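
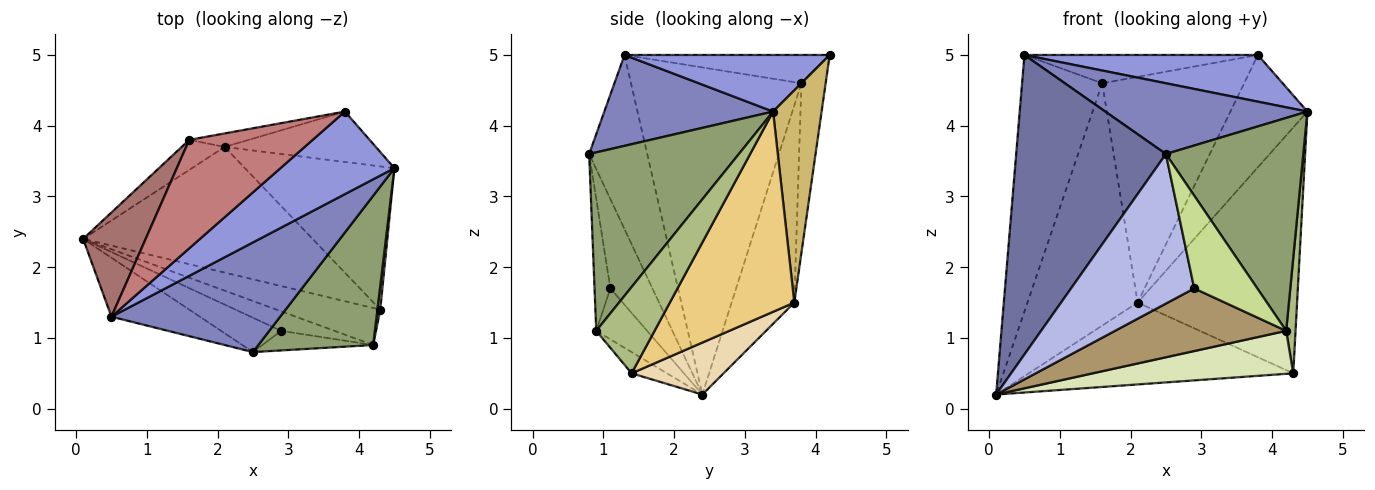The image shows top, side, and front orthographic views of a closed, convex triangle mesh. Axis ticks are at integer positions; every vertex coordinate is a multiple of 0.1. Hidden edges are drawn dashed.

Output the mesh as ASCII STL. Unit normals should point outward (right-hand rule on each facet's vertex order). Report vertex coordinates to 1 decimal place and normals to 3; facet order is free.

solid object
 facet normal -0.356 -0.917 -0.181
  outer loop
   vertex 0.5 1.3 5.0
   vertex 0.1 2.4 0.2
   vertex 2.5 0.8 3.6
  endloop
 endfacet
 facet normal 0.412 -0.494 0.766
  outer loop
   vertex 0.5 1.3 5.0
   vertex 2.5 0.8 3.6
   vertex 4.5 3.4 4.2
  endloop
 endfacet
 facet normal 0.397 -0.452 0.799
  outer loop
   vertex 0.5 1.3 5.0
   vertex 4.5 3.4 4.2
   vertex 3.8 4.2 5.0
  endloop
 endfacet
 facet normal -0.316 -0.925 -0.212
  outer loop
   vertex 2.9 1.1 1.7
   vertex 2.5 0.8 3.6
   vertex 0.1 2.4 0.2
  endloop
 endfacet
 facet normal 0.666 -0.611 0.428
  outer loop
   vertex 4.2 0.9 1.1
   vertex 4.5 3.4 4.2
   vertex 2.5 0.8 3.6
  endloop
 endfacet
 facet normal 0.987 -0.159 0.032
  outer loop
   vertex 4.2 0.9 1.1
   vertex 4.3 1.4 0.5
   vertex 4.5 3.4 4.2
  endloop
 endfacet
 facet normal -0.239 -0.950 -0.200
  outer loop
   vertex 4.2 0.9 1.1
   vertex 2.5 0.8 3.6
   vertex 2.9 1.1 1.7
  endloop
 endfacet
 facet normal -0.132 -0.750 -0.647
  outer loop
   vertex 4.2 0.9 1.1
   vertex 0.1 2.4 0.2
   vertex 4.3 1.4 0.5
  endloop
 endfacet
 facet normal -0.273 -0.918 -0.286
  outer loop
   vertex 4.2 0.9 1.1
   vertex 2.9 1.1 1.7
   vertex 0.1 2.4 0.2
  endloop
 endfacet
 facet normal 0.498 0.791 -0.355
  outer loop
   vertex 2.1 3.7 1.5
   vertex 3.8 4.2 5.0
   vertex 4.5 3.4 4.2
  endloop
 endfacet
 facet normal 0.559 0.716 -0.417
  outer loop
   vertex 2.1 3.7 1.5
   vertex 4.5 3.4 4.2
   vertex 4.3 1.4 0.5
  endloop
 endfacet
 facet normal 0.186 0.536 -0.823
  outer loop
   vertex 2.1 3.7 1.5
   vertex 4.3 1.4 0.5
   vertex 0.1 2.4 0.2
  endloop
 endfacet
 facet normal -0.892 0.420 0.170
  outer loop
   vertex 1.6 3.8 4.6
   vertex 0.1 2.4 0.2
   vertex 0.5 1.3 5.0
  endloop
 endfacet
 facet normal -0.217 0.246 0.945
  outer loop
   vertex 1.6 3.8 4.6
   vertex 0.5 1.3 5.0
   vertex 3.8 4.2 5.0
  endloop
 endfacet
 facet normal -0.492 0.864 -0.107
  outer loop
   vertex 1.6 3.8 4.6
   vertex 2.1 3.7 1.5
   vertex 0.1 2.4 0.2
  endloop
 endfacet
 facet normal -0.168 0.984 -0.059
  outer loop
   vertex 1.6 3.8 4.6
   vertex 3.8 4.2 5.0
   vertex 2.1 3.7 1.5
  endloop
 endfacet
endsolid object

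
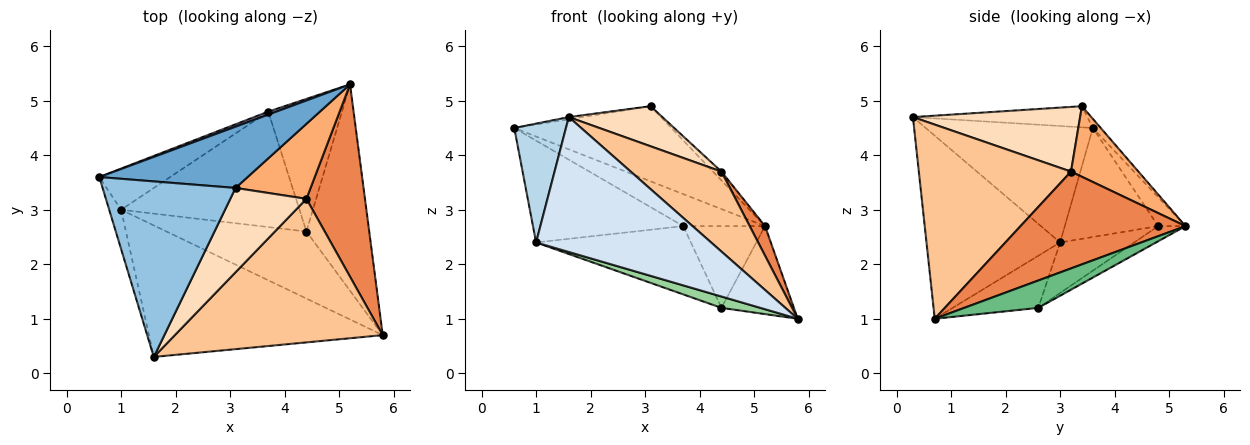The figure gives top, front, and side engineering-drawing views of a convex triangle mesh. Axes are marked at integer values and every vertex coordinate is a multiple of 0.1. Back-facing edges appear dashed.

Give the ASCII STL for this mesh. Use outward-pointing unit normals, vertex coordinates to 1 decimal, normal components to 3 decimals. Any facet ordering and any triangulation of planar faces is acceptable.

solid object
 facet normal -0.039 0.774 0.631
  outer loop
   vertex 3.1 3.4 4.9
   vertex 5.2 5.3 2.7
   vertex 0.6 3.6 4.5
  endloop
 endfacet
 facet normal -0.157 0.012 0.988
  outer loop
   vertex 1.6 0.3 4.7
   vertex 3.1 3.4 4.9
   vertex 0.6 3.6 4.5
  endloop
 endfacet
 facet normal -0.951 -0.294 -0.097
  outer loop
   vertex 1.0 3.0 2.4
   vertex 1.6 0.3 4.7
   vertex 0.6 3.6 4.5
  endloop
 endfacet
 facet normal -0.480 -0.628 -0.612
  outer loop
   vertex 1.0 3.0 2.4
   vertex 5.8 0.7 1.0
   vertex 1.6 0.3 4.7
  endloop
 endfacet
 facet normal 0.853 -0.079 0.516
  outer loop
   vertex 4.4 3.2 3.7
   vertex 5.8 0.7 1.0
   vertex 5.2 5.3 2.7
  endloop
 endfacet
 facet normal 0.683 0.085 0.726
  outer loop
   vertex 4.4 3.2 3.7
   vertex 5.2 5.3 2.7
   vertex 3.1 3.4 4.9
  endloop
 endfacet
 facet normal 0.632 -0.377 0.677
  outer loop
   vertex 4.4 3.2 3.7
   vertex 1.6 0.3 4.7
   vertex 5.8 0.7 1.0
  endloop
 endfacet
 facet normal 0.609 -0.341 0.716
  outer loop
   vertex 4.4 3.2 3.7
   vertex 3.1 3.4 4.9
   vertex 1.6 0.3 4.7
  endloop
 endfacet
 facet normal 0.372 0.364 -0.854
  outer loop
   vertex 4.4 2.6 1.2
   vertex 5.2 5.3 2.7
   vertex 5.8 0.7 1.0
  endloop
 endfacet
 facet normal -0.345 -0.157 -0.925
  outer loop
   vertex 4.4 2.6 1.2
   vertex 5.8 0.7 1.0
   vertex 1.0 3.0 2.4
  endloop
 endfacet
 facet normal -0.172 0.517 -0.839
  outer loop
   vertex 3.7 4.8 2.7
   vertex 5.2 5.3 2.7
   vertex 4.4 2.6 1.2
  endloop
 endfacet
 facet normal -0.237 0.495 -0.836
  outer loop
   vertex 3.7 4.8 2.7
   vertex 4.4 2.6 1.2
   vertex 1.0 3.0 2.4
  endloop
 endfacet
 facet normal -0.315 0.945 0.088
  outer loop
   vertex 3.7 4.8 2.7
   vertex 0.6 3.6 4.5
   vertex 5.2 5.3 2.7
  endloop
 endfacet
 facet normal -0.499 0.803 -0.325
  outer loop
   vertex 3.7 4.8 2.7
   vertex 1.0 3.0 2.4
   vertex 0.6 3.6 4.5
  endloop
 endfacet
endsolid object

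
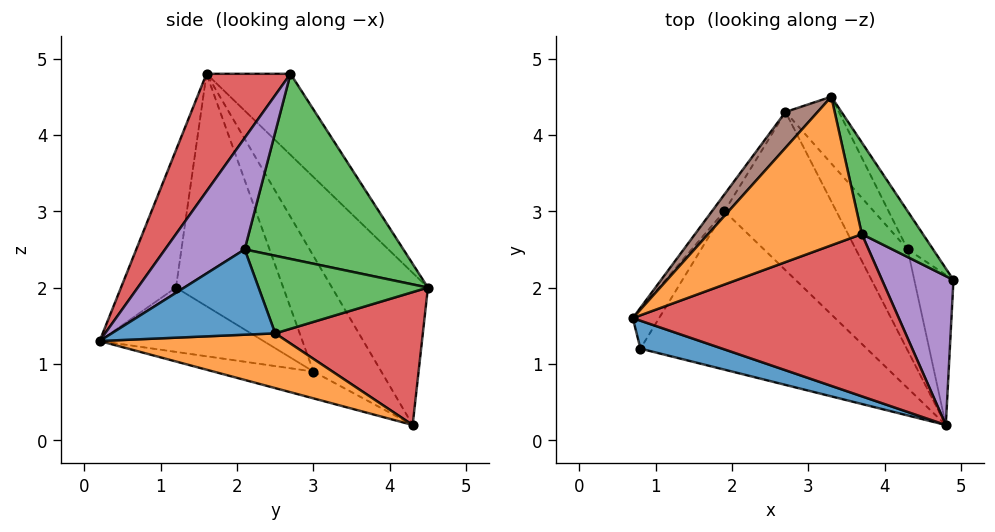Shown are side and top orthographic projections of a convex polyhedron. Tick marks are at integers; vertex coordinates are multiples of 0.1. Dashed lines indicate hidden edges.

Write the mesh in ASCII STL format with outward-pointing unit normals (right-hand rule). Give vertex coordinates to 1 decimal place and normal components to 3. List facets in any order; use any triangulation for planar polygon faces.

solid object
 facet normal -0.219 -0.967 0.130
  outer loop
   vertex 0.8 1.2 2.0
   vertex 4.8 0.2 1.3
   vertex 0.7 1.6 4.8
  endloop
 endfacet
 facet normal -0.288 0.786 0.547
  outer loop
   vertex 3.7 2.7 4.8
   vertex 3.3 4.5 2.0
   vertex 0.7 1.6 4.8
  endloop
 endfacet
 facet normal 0.779 0.573 0.257
  outer loop
   vertex 3.7 2.7 4.8
   vertex 4.9 2.1 2.5
   vertex 3.3 4.5 2.0
  endloop
 endfacet
 facet normal 0.272 -0.741 0.614
  outer loop
   vertex 3.7 2.7 4.8
   vertex 0.7 1.6 4.8
   vertex 4.8 0.2 1.3
  endloop
 endfacet
 facet normal 0.786 -0.359 0.504
  outer loop
   vertex 3.7 2.7 4.8
   vertex 4.8 0.2 1.3
   vertex 4.9 2.1 2.5
  endloop
 endfacet
 facet normal -0.666 0.733 0.141
  outer loop
   vertex 2.7 4.3 0.2
   vertex 0.7 1.6 4.8
   vertex 3.3 4.5 2.0
  endloop
 endfacet
 facet normal -0.252 -0.388 -0.887
  outer loop
   vertex 1.9 3.0 0.9
   vertex 4.8 0.2 1.3
   vertex 0.8 1.2 2.0
  endloop
 endfacet
 facet normal -0.218 -0.355 -0.909
  outer loop
   vertex 1.9 3.0 0.9
   vertex 2.7 4.3 0.2
   vertex 4.8 0.2 1.3
  endloop
 endfacet
 facet normal -0.875 0.474 -0.099
  outer loop
   vertex 1.9 3.0 0.9
   vertex 0.8 1.2 2.0
   vertex 0.7 1.6 4.8
  endloop
 endfacet
 facet normal -0.870 0.485 -0.094
  outer loop
   vertex 1.9 3.0 0.9
   vertex 0.7 1.6 4.8
   vertex 2.7 4.3 0.2
  endloop
 endfacet
 facet normal 0.888 0.211 -0.408
  outer loop
   vertex 4.3 2.5 1.4
   vertex 4.9 2.1 2.5
   vertex 4.8 0.2 1.3
  endloop
 endfacet
 facet normal 0.714 0.185 -0.675
  outer loop
   vertex 4.3 2.5 1.4
   vertex 4.8 0.2 1.3
   vertex 2.7 4.3 0.2
  endloop
 endfacet
 facet normal 0.826 0.494 -0.271
  outer loop
   vertex 4.3 2.5 1.4
   vertex 3.3 4.5 2.0
   vertex 4.9 2.1 2.5
  endloop
 endfacet
 facet normal 0.804 0.499 -0.323
  outer loop
   vertex 4.3 2.5 1.4
   vertex 2.7 4.3 0.2
   vertex 3.3 4.5 2.0
  endloop
 endfacet
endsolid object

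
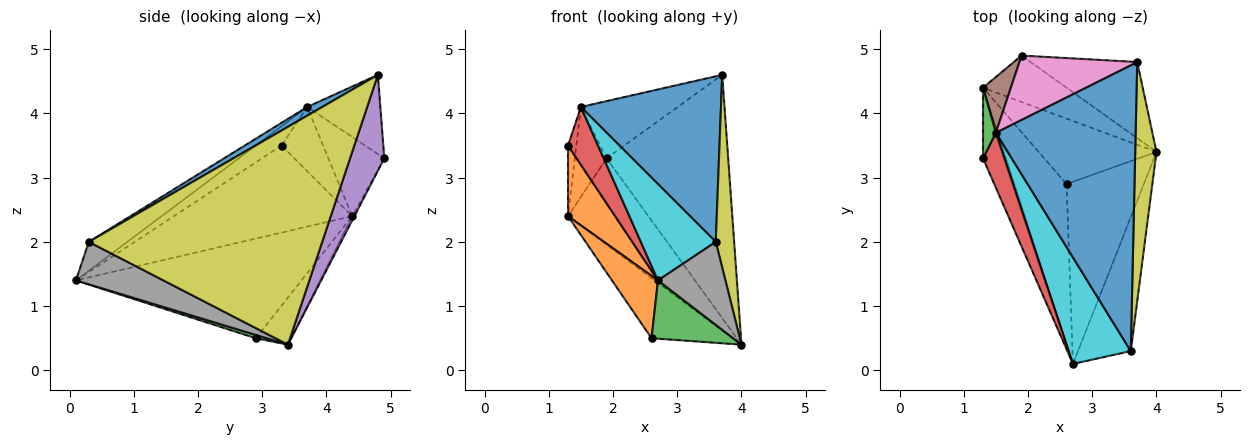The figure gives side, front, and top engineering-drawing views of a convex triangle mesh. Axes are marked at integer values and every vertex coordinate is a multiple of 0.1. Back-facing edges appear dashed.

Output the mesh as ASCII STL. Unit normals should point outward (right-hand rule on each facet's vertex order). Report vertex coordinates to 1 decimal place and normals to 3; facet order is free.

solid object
 facet normal -0.282 0.649 -0.706
  outer loop
   vertex 2.6 2.9 0.5
   vertex 1.3 4.4 2.4
   vertex 4.0 3.4 0.4
  endloop
 endfacet
 facet normal -0.872 -0.178 -0.456
  outer loop
   vertex 2.6 2.9 0.5
   vertex 2.7 0.1 1.4
   vertex 1.3 4.4 2.4
  endloop
 endfacet
 facet normal 0.041 -0.304 -0.952
  outer loop
   vertex 2.6 2.9 0.5
   vertex 4.0 3.4 0.4
   vertex 2.7 0.1 1.4
  endloop
 endfacet
 facet normal -0.024 0.881 -0.473
  outer loop
   vertex 1.9 4.9 3.3
   vertex 4.0 3.4 0.4
   vertex 1.3 4.4 2.4
  endloop
 endfacet
 facet normal 0.260 0.922 -0.289
  outer loop
   vertex 1.9 4.9 3.3
   vertex 3.7 4.8 4.6
   vertex 4.0 3.4 0.4
  endloop
 endfacet
 facet normal -0.832 0.472 0.292
  outer loop
   vertex 1.9 4.9 3.3
   vertex 1.3 4.4 2.4
   vertex 1.5 3.7 4.1
  endloop
 endfacet
 facet normal -0.449 0.594 0.667
  outer loop
   vertex 1.9 4.9 3.3
   vertex 1.5 3.7 4.1
   vertex 3.7 4.8 4.6
  endloop
 endfacet
 facet normal 0.564 -0.435 -0.702
  outer loop
   vertex 3.6 0.3 2.0
   vertex 2.7 0.1 1.4
   vertex 4.0 3.4 0.4
  endloop
 endfacet
 facet normal 0.992 -0.078 0.097
  outer loop
   vertex 3.6 0.3 2.0
   vertex 4.0 3.4 0.4
   vertex 3.7 4.8 4.6
  endloop
 endfacet
 facet normal -0.326 -0.634 0.701
  outer loop
   vertex 3.6 0.3 2.0
   vertex 1.5 3.7 4.1
   vertex 2.7 0.1 1.4
  endloop
 endfacet
 facet normal 0.054 -0.500 0.864
  outer loop
   vertex 3.6 0.3 2.0
   vertex 3.7 4.8 4.6
   vertex 1.5 3.7 4.1
  endloop
 endfacet
 facet normal -0.937 -0.247 -0.247
  outer loop
   vertex 1.3 3.3 3.5
   vertex 1.3 4.4 2.4
   vertex 2.7 0.1 1.4
  endloop
 endfacet
 facet normal -0.962 0.192 0.192
  outer loop
   vertex 1.3 3.3 3.5
   vertex 1.5 3.7 4.1
   vertex 1.3 4.4 2.4
  endloop
 endfacet
 facet normal -0.527 -0.615 0.586
  outer loop
   vertex 1.3 3.3 3.5
   vertex 2.7 0.1 1.4
   vertex 1.5 3.7 4.1
  endloop
 endfacet
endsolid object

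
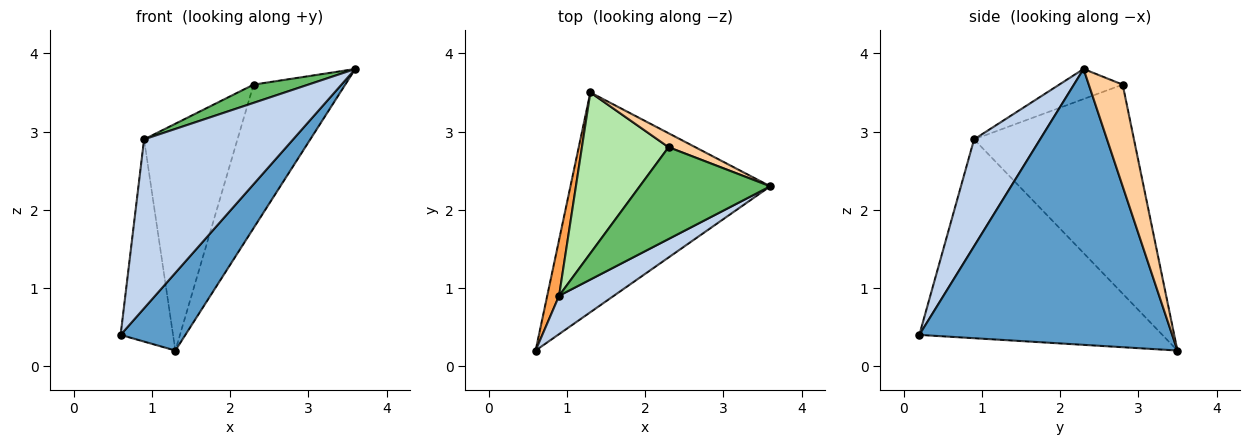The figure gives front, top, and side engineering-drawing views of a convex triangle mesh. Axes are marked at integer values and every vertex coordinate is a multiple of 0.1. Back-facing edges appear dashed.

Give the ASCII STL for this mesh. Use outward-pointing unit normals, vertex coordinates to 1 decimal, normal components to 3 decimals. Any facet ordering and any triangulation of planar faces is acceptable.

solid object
 facet normal 0.793 -0.203 -0.574
  outer loop
   vertex 1.3 3.5 0.2
   vertex 3.6 2.3 3.8
   vertex 0.6 0.2 0.4
  endloop
 endfacet
 facet normal 0.397 -0.895 0.203
  outer loop
   vertex 0.9 0.9 2.9
   vertex 0.6 0.2 0.4
   vertex 3.6 2.3 3.8
  endloop
 endfacet
 facet normal -0.976 0.211 0.058
  outer loop
   vertex 0.9 0.9 2.9
   vertex 1.3 3.5 0.2
   vertex 0.6 0.2 0.4
  endloop
 endfacet
 facet normal 0.345 0.934 0.091
  outer loop
   vertex 2.3 2.8 3.6
   vertex 3.6 2.3 3.8
   vertex 1.3 3.5 0.2
  endloop
 endfacet
 facet normal -0.220 -0.190 0.957
  outer loop
   vertex 2.3 2.8 3.6
   vertex 0.9 0.9 2.9
   vertex 3.6 2.3 3.8
  endloop
 endfacet
 facet normal -0.813 0.475 0.337
  outer loop
   vertex 2.3 2.8 3.6
   vertex 1.3 3.5 0.2
   vertex 0.9 0.9 2.9
  endloop
 endfacet
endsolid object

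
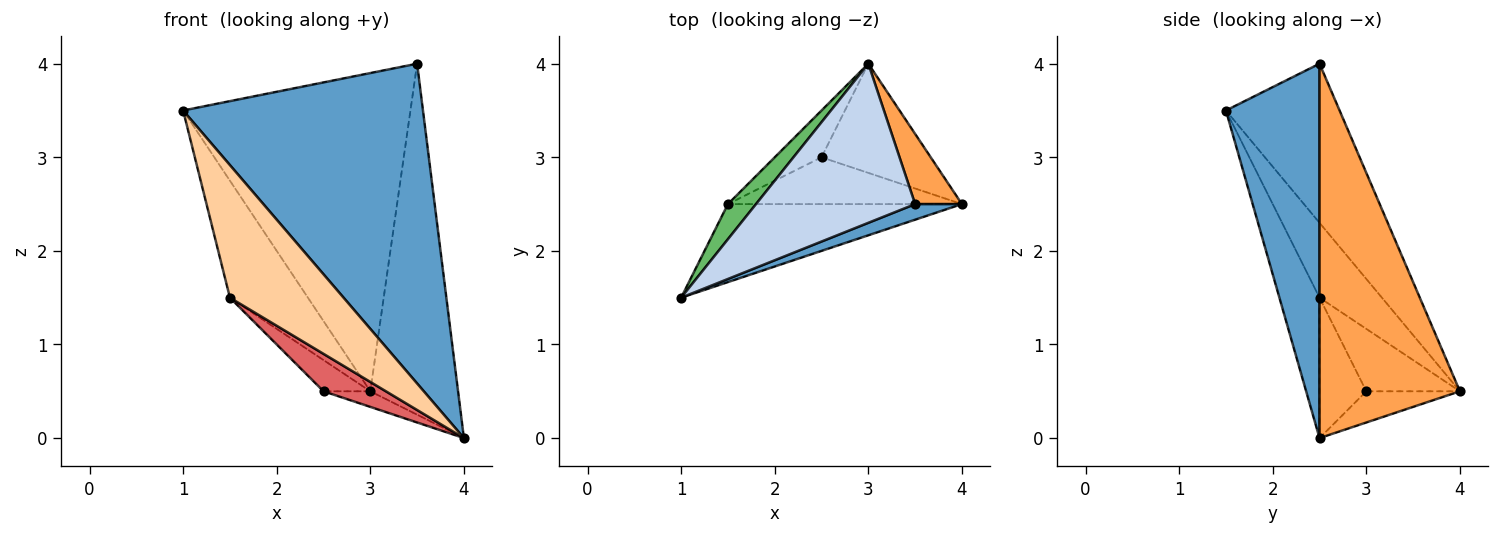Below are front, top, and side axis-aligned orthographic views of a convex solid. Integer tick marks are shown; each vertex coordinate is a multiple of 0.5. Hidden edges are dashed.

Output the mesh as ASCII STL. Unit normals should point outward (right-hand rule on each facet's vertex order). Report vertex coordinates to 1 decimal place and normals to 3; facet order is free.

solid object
 facet normal 0.363 -0.931 0.045
  outer loop
   vertex 3.5 2.5 4.0
   vertex 1.0 1.5 3.5
   vertex 4.0 2.5 0.0
  endloop
 endfacet
 facet normal -0.408 0.816 0.408
  outer loop
   vertex 3.5 2.5 4.0
   vertex 3.0 4.0 0.5
   vertex 1.0 1.5 3.5
  endloop
 endfacet
 facet normal 0.843 0.527 0.105
  outer loop
   vertex 3.5 2.5 4.0
   vertex 4.0 2.5 0.0
   vertex 3.0 4.0 0.5
  endloop
 endfacet
 facet normal -0.291 -0.825 -0.485
  outer loop
   vertex 1.5 2.5 1.5
   vertex 4.0 2.5 0.0
   vertex 1.0 1.5 3.5
  endloop
 endfacet
 facet normal -0.608 0.760 0.228
  outer loop
   vertex 1.5 2.5 1.5
   vertex 1.0 1.5 3.5
   vertex 3.0 4.0 0.5
  endloop
 endfacet
 facet normal -0.272 0.136 -0.953
  outer loop
   vertex 2.5 3.0 0.5
   vertex 3.0 4.0 0.5
   vertex 4.0 2.5 0.0
  endloop
 endfacet
 facet normal -0.424 -0.566 -0.707
  outer loop
   vertex 2.5 3.0 0.5
   vertex 4.0 2.5 0.0
   vertex 1.5 2.5 1.5
  endloop
 endfacet
 facet normal -0.743 0.371 -0.557
  outer loop
   vertex 2.5 3.0 0.5
   vertex 1.5 2.5 1.5
   vertex 3.0 4.0 0.5
  endloop
 endfacet
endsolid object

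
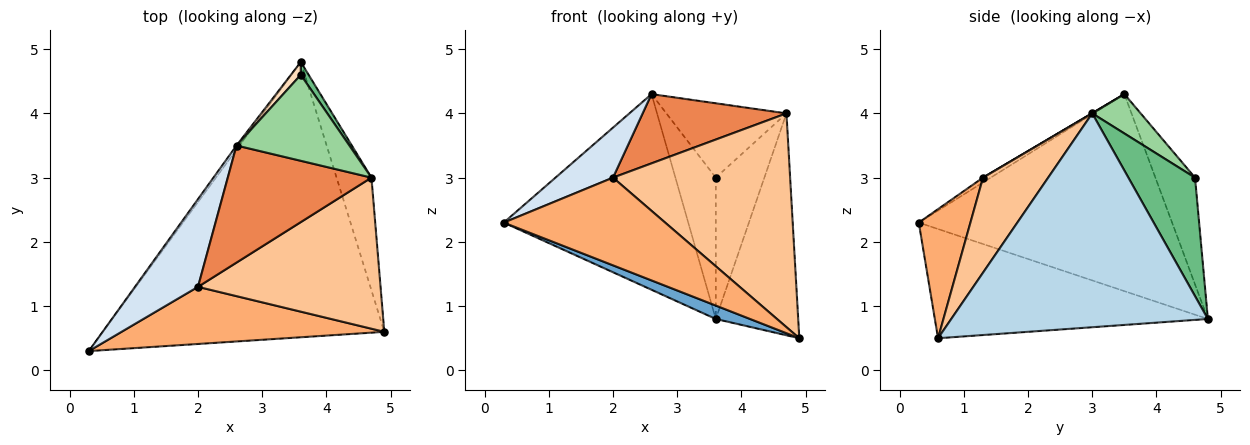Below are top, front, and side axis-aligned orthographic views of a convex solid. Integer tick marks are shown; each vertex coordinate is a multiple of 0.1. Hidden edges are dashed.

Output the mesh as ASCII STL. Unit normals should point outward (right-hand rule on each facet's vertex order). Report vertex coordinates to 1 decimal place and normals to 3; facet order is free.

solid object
 facet normal -0.361 -0.045 -0.931
  outer loop
   vertex 3.6 4.8 0.8
   vertex 4.9 0.6 0.5
   vertex 0.3 0.3 2.3
  endloop
 endfacet
 facet normal -0.808 0.589 -0.012
  outer loop
   vertex 2.6 3.5 4.3
   vertex 3.6 4.8 0.8
   vertex 0.3 0.3 2.3
  endloop
 endfacet
 facet normal 0.941 0.302 -0.153
  outer loop
   vertex 4.7 3.0 4.0
   vertex 4.9 0.6 0.5
   vertex 3.6 4.8 0.8
  endloop
 endfacet
 facet normal -0.066 -0.494 0.867
  outer loop
   vertex 2.0 1.3 3.0
   vertex 2.6 3.5 4.3
   vertex 0.3 0.3 2.3
  endloop
 endfacet
 facet normal 0.002 -0.509 0.861
  outer loop
   vertex 2.0 1.3 3.0
   vertex 4.7 3.0 4.0
   vertex 2.6 3.5 4.3
  endloop
 endfacet
 facet normal 0.259 -0.809 0.527
  outer loop
   vertex 2.0 1.3 3.0
   vertex 0.3 0.3 2.3
   vertex 4.9 0.6 0.5
  endloop
 endfacet
 facet normal 0.288 -0.782 0.553
  outer loop
   vertex 2.0 1.3 3.0
   vertex 4.9 0.6 0.5
   vertex 4.7 3.0 4.0
  endloop
 endfacet
 facet normal -0.699 0.712 0.065
  outer loop
   vertex 3.6 4.6 3.0
   vertex 3.6 4.8 0.8
   vertex 2.6 3.5 4.3
  endloop
 endfacet
 facet normal 0.807 0.588 0.053
  outer loop
   vertex 3.6 4.6 3.0
   vertex 4.7 3.0 4.0
   vertex 3.6 4.8 0.8
  endloop
 endfacet
 facet normal 0.255 0.632 0.731
  outer loop
   vertex 3.6 4.6 3.0
   vertex 2.6 3.5 4.3
   vertex 4.7 3.0 4.0
  endloop
 endfacet
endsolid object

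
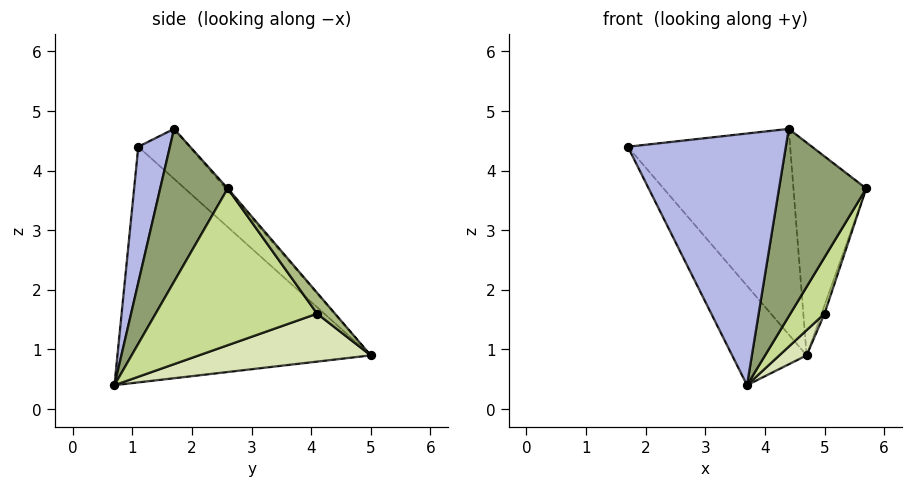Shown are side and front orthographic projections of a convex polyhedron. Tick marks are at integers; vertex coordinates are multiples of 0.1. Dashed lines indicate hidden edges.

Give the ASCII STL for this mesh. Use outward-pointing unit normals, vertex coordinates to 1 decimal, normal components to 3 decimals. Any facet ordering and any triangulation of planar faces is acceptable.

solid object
 facet normal -0.855 0.252 -0.453
  outer loop
   vertex 3.7 0.7 0.4
   vertex 1.7 1.1 4.4
   vertex 4.7 5.0 0.9
  endloop
 endfacet
 facet normal -0.235 0.743 0.627
  outer loop
   vertex 4.4 1.7 4.7
   vertex 4.7 5.0 0.9
   vertex 1.7 1.1 4.4
  endloop
 endfacet
 facet normal -0.020 0.756 0.655
  outer loop
   vertex 4.4 1.7 4.7
   vertex 5.7 2.6 3.7
   vertex 4.7 5.0 0.9
  endloop
 endfacet
 facet normal 0.192 -0.962 0.192
  outer loop
   vertex 4.4 1.7 4.7
   vertex 1.7 1.1 4.4
   vertex 3.7 0.7 0.4
  endloop
 endfacet
 facet normal 0.610 -0.788 0.084
  outer loop
   vertex 4.4 1.7 4.7
   vertex 3.7 0.7 0.4
   vertex 5.7 2.6 3.7
  endloop
 endfacet
 facet normal 0.965 0.161 -0.207
  outer loop
   vertex 5.0 4.1 1.6
   vertex 4.7 5.0 0.9
   vertex 5.7 2.6 3.7
  endloop
 endfacet
 facet normal 0.884 -0.187 -0.428
  outer loop
   vertex 5.0 4.1 1.6
   vertex 5.7 2.6 3.7
   vertex 3.7 0.7 0.4
  endloop
 endfacet
 facet normal 0.837 -0.133 -0.530
  outer loop
   vertex 5.0 4.1 1.6
   vertex 3.7 0.7 0.4
   vertex 4.7 5.0 0.9
  endloop
 endfacet
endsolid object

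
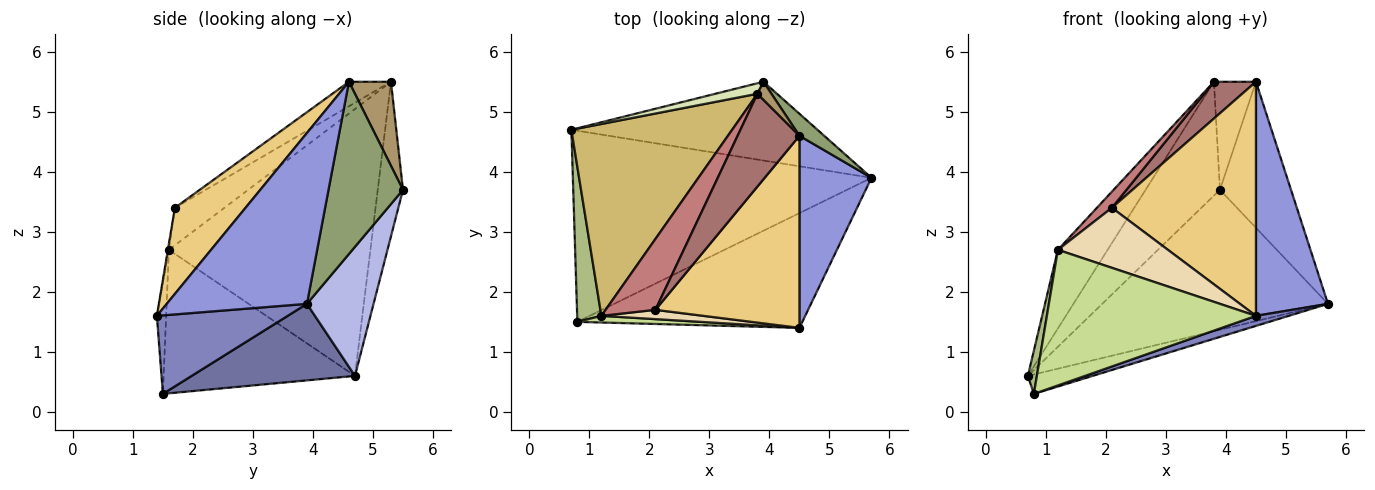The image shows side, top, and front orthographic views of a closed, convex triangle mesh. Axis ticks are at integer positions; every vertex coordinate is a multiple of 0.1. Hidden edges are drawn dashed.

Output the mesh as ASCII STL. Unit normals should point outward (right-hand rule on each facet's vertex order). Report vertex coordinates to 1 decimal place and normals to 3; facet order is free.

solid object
 facet normal 0.247 0.098 -0.964
  outer loop
   vertex 0.8 1.5 0.3
   vertex 0.7 4.7 0.6
   vertex 5.7 3.9 1.8
  endloop
 endfacet
 facet normal 0.328 -0.082 -0.941
  outer loop
   vertex 4.5 1.4 1.6
   vertex 0.8 1.5 0.3
   vertex 5.7 3.9 1.8
  endloop
 endfacet
 facet normal 0.833 -0.428 0.351
  outer loop
   vertex 4.5 1.4 1.6
   vertex 5.7 3.9 1.8
   vertex 4.5 4.6 5.5
  endloop
 endfacet
 facet normal 0.249 0.844 -0.475
  outer loop
   vertex 3.9 5.5 3.7
   vertex 5.7 3.9 1.8
   vertex 0.7 4.7 0.6
  endloop
 endfacet
 facet normal 0.720 0.687 0.103
  outer loop
   vertex 3.9 5.5 3.7
   vertex 4.5 4.6 5.5
   vertex 5.7 3.9 1.8
  endloop
 endfacet
 facet normal -0.985 -0.046 0.166
  outer loop
   vertex 1.2 1.6 2.7
   vertex 0.7 4.7 0.6
   vertex 0.8 1.5 0.3
  endloop
 endfacet
 facet normal -0.044 -0.998 0.049
  outer loop
   vertex 1.2 1.6 2.7
   vertex 0.8 1.5 0.3
   vertex 4.5 1.4 1.6
  endloop
 endfacet
 facet normal -0.320 0.943 0.087
  outer loop
   vertex 3.8 5.3 5.5
   vertex 3.9 5.5 3.7
   vertex 0.7 4.7 0.6
  endloop
 endfacet
 facet normal 0.702 0.702 0.117
  outer loop
   vertex 3.8 5.3 5.5
   vertex 4.5 4.6 5.5
   vertex 3.9 5.5 3.7
  endloop
 endfacet
 facet normal -0.838 0.207 0.505
  outer loop
   vertex 3.8 5.3 5.5
   vertex 0.7 4.7 0.6
   vertex 1.2 1.6 2.7
  endloop
 endfacet
 facet normal 0.354 -0.723 0.593
  outer loop
   vertex 2.1 1.7 3.4
   vertex 4.5 1.4 1.6
   vertex 4.5 4.6 5.5
  endloop
 endfacet
 facet normal -0.009 -0.988 0.153
  outer loop
   vertex 2.1 1.7 3.4
   vertex 1.2 1.6 2.7
   vertex 4.5 1.4 1.6
  endloop
 endfacet
 facet normal -0.346 -0.346 0.872
  outer loop
   vertex 2.1 1.7 3.4
   vertex 4.5 4.6 5.5
   vertex 3.8 5.3 5.5
  endloop
 endfacet
 facet normal -0.592 -0.179 0.786
  outer loop
   vertex 2.1 1.7 3.4
   vertex 3.8 5.3 5.5
   vertex 1.2 1.6 2.7
  endloop
 endfacet
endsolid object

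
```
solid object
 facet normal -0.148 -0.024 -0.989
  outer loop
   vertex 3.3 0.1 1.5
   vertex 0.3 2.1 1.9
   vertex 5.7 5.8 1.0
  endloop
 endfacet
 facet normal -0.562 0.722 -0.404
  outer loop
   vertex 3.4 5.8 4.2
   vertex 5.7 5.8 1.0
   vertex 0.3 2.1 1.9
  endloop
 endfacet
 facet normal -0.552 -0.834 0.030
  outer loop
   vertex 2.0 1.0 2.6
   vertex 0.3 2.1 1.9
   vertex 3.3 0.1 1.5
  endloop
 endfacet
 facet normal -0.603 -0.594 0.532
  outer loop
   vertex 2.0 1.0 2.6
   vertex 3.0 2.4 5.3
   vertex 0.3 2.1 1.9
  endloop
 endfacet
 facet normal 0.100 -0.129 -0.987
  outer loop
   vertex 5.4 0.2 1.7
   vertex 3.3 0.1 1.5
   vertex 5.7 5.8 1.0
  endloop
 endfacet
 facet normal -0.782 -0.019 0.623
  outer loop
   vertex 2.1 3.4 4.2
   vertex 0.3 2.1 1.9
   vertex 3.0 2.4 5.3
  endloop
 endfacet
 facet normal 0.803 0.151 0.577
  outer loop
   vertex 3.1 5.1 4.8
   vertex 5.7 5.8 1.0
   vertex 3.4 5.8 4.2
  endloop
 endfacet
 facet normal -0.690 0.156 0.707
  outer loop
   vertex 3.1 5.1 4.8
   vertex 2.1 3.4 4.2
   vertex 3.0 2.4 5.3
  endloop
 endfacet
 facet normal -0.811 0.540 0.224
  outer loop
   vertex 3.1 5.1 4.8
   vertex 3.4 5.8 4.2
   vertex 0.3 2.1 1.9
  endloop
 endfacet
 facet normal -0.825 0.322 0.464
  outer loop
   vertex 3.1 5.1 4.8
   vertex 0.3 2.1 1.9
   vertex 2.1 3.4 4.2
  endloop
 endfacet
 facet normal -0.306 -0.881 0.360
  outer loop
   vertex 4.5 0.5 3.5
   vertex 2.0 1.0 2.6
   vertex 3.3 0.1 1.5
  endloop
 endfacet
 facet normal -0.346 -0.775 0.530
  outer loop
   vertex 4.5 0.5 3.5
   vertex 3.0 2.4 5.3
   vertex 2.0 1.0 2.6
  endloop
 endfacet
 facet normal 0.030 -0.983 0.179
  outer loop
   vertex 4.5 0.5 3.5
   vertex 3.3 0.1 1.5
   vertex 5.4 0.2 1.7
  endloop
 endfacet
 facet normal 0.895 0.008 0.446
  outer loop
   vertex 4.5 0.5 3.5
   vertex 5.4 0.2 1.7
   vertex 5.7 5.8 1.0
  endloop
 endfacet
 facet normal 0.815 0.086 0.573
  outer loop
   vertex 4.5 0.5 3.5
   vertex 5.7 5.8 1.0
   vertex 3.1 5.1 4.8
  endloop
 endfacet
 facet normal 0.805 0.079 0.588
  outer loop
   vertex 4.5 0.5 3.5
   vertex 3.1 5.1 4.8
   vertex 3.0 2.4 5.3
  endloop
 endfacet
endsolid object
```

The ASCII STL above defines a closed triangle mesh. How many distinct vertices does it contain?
10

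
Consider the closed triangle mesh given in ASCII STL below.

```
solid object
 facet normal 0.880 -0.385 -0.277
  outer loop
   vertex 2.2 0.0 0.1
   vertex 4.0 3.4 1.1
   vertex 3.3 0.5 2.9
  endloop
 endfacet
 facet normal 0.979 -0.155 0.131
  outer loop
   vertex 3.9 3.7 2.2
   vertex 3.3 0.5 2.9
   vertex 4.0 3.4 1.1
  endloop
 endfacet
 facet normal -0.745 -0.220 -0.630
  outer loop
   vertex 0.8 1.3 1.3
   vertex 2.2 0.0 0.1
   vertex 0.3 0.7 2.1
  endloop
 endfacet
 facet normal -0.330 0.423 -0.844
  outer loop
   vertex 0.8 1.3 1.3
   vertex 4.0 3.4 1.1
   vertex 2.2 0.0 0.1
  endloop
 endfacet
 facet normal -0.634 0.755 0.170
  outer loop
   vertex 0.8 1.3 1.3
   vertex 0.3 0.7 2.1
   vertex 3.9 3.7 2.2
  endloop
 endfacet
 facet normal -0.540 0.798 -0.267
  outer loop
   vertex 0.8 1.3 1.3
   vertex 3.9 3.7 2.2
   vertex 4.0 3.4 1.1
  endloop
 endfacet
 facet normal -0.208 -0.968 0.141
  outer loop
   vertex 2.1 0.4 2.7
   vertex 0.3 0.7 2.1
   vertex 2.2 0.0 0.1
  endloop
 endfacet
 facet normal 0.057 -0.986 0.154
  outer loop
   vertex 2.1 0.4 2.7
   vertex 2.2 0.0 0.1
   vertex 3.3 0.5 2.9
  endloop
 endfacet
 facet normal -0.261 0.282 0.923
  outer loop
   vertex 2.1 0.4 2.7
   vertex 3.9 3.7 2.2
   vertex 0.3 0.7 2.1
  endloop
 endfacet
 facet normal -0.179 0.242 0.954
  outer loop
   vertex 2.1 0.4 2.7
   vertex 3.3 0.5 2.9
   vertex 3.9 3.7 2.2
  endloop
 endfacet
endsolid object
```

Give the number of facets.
10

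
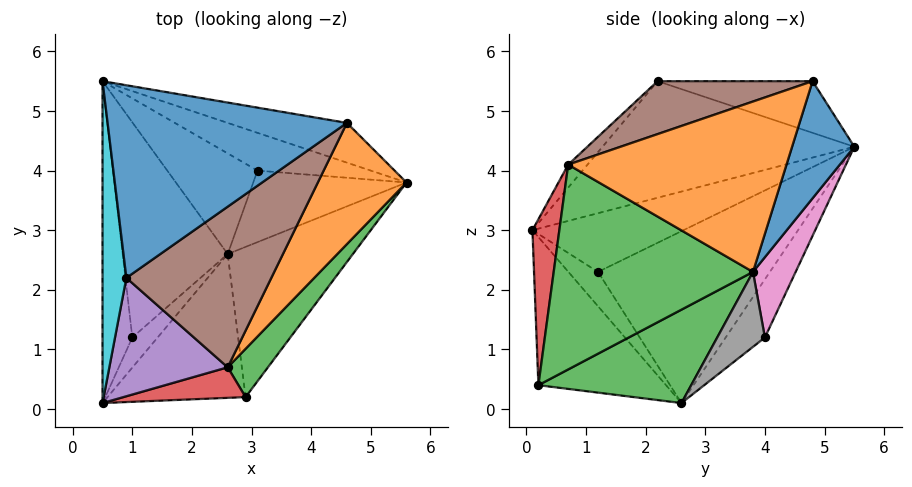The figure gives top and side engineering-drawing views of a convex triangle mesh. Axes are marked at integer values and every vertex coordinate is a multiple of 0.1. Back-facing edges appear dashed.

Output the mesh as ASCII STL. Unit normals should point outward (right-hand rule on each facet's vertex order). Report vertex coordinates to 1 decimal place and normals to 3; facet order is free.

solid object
 facet normal 0.223 0.948 -0.227
  outer loop
   vertex 4.6 4.8 5.5
   vertex 5.6 3.8 2.3
   vertex 0.5 5.5 4.4
  endloop
 endfacet
 facet normal -0.720 -0.174 -0.672
  outer loop
   vertex 2.9 0.2 0.4
   vertex 0.5 0.1 3.0
   vertex 2.6 2.6 0.1
  endloop
 endfacet
 facet normal 0.598 -0.025 -0.801
  outer loop
   vertex 2.9 0.2 0.4
   vertex 2.6 2.6 0.1
   vertex 5.6 3.8 2.3
  endloop
 endfacet
 facet normal -0.886 0.117 -0.449
  outer loop
   vertex 1.0 1.2 2.3
   vertex 0.5 0.1 3.0
   vertex 0.5 5.5 4.4
  endloop
 endfacet
 facet normal -0.805 -0.011 -0.593
  outer loop
   vertex 1.0 1.2 2.3
   vertex 2.6 2.6 0.1
   vertex 0.5 0.1 3.0
  endloop
 endfacet
 facet normal -0.843 0.154 -0.515
  outer loop
   vertex 1.0 1.2 2.3
   vertex 0.5 5.5 4.4
   vertex 2.6 2.6 0.1
  endloop
 endfacet
 facet normal 0.198 0.940 -0.279
  outer loop
   vertex 3.1 4.0 1.2
   vertex 0.5 5.5 4.4
   vertex 5.6 3.8 2.3
  endloop
 endfacet
 facet normal 0.385 0.481 -0.788
  outer loop
   vertex 3.1 4.0 1.2
   vertex 5.6 3.8 2.3
   vertex 2.6 2.6 0.1
  endloop
 endfacet
 facet normal -0.412 0.649 -0.639
  outer loop
   vertex 3.1 4.0 1.2
   vertex 2.6 2.6 0.1
   vertex 0.5 5.5 4.4
  endloop
 endfacet
 facet normal -0.978 -0.052 0.200
  outer loop
   vertex 0.9 2.2 5.5
   vertex 0.5 5.5 4.4
   vertex 0.5 0.1 3.0
  endloop
 endfacet
 facet normal -0.202 0.288 0.936
  outer loop
   vertex 0.9 2.2 5.5
   vertex 4.6 4.8 5.5
   vertex 0.5 5.5 4.4
  endloop
 endfacet
 facet normal 0.764 -0.508 0.398
  outer loop
   vertex 2.6 0.7 4.1
   vertex 5.6 3.8 2.3
   vertex 4.6 4.8 5.5
  endloop
 endfacet
 facet normal 0.752 -0.642 0.148
  outer loop
   vertex 2.6 0.7 4.1
   vertex 2.9 0.2 0.4
   vertex 5.6 3.8 2.3
  endloop
 endfacet
 facet normal 0.200 -0.969 0.147
  outer loop
   vertex 2.6 0.7 4.1
   vertex 0.5 0.1 3.0
   vertex 2.9 0.2 0.4
  endloop
 endfacet
 facet normal -0.126 -0.750 0.650
  outer loop
   vertex 2.6 0.7 4.1
   vertex 0.9 2.2 5.5
   vertex 0.5 0.1 3.0
  endloop
 endfacet
 facet normal 0.308 -0.439 0.844
  outer loop
   vertex 2.6 0.7 4.1
   vertex 4.6 4.8 5.5
   vertex 0.9 2.2 5.5
  endloop
 endfacet
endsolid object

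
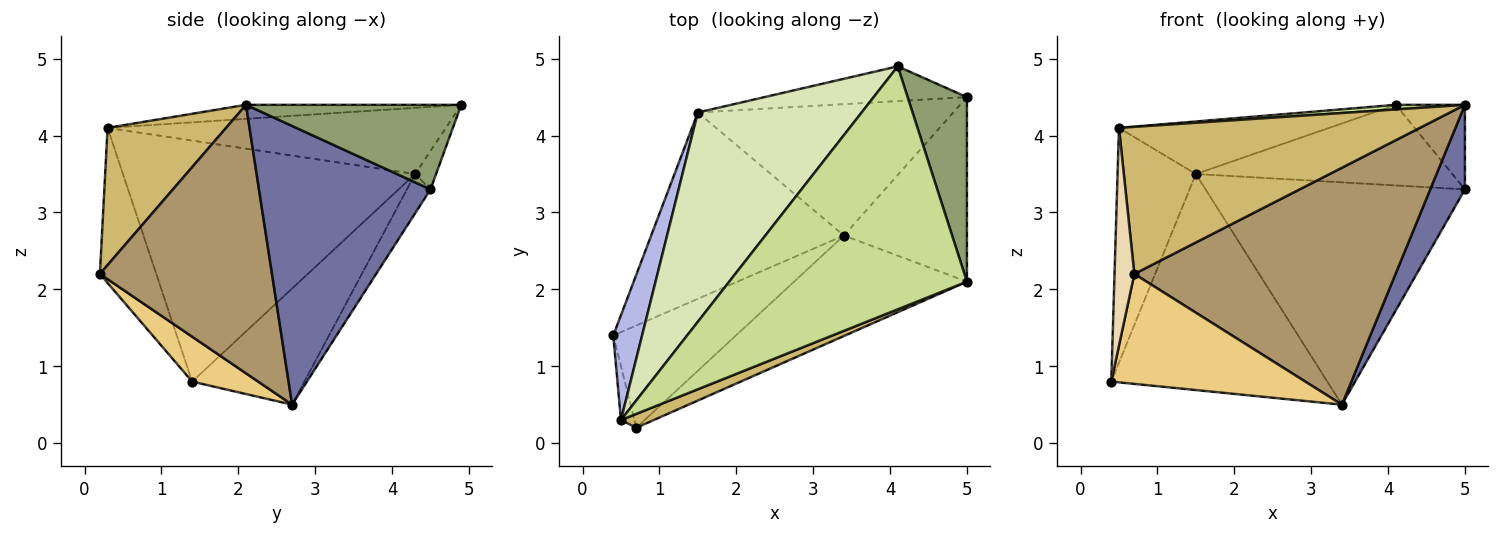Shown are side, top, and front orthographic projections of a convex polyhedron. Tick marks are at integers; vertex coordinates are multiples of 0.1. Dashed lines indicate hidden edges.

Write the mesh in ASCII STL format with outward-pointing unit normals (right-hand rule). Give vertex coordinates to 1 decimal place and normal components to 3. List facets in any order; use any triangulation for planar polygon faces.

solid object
 facet normal 0.900 -0.182 -0.397
  outer loop
   vertex 3.4 2.7 0.5
   vertex 5.0 4.5 3.3
   vertex 5.0 2.1 4.4
  endloop
 endfacet
 facet normal -0.366 0.705 -0.608
  outer loop
   vertex 1.5 4.3 3.5
   vertex 3.4 2.7 0.5
   vertex 0.4 1.4 0.8
  endloop
 endfacet
 facet normal -0.078 0.858 -0.507
  outer loop
   vertex 1.5 4.3 3.5
   vertex 5.0 4.5 3.3
   vertex 3.4 2.7 0.5
  endloop
 endfacet
 facet normal -0.960 0.257 0.115
  outer loop
   vertex 0.5 0.3 4.1
   vertex 1.5 4.3 3.5
   vertex 0.4 1.4 0.8
  endloop
 endfacet
 facet normal 0.792 0.254 0.555
  outer loop
   vertex 4.1 4.9 4.4
   vertex 5.0 2.1 4.4
   vertex 5.0 4.5 3.3
  endloop
 endfacet
 facet normal -0.075 0.916 -0.394
  outer loop
   vertex 4.1 4.9 4.4
   vertex 5.0 4.5 3.3
   vertex 1.5 4.3 3.5
  endloop
 endfacet
 facet normal -0.059 -0.019 0.998
  outer loop
   vertex 4.1 4.9 4.4
   vertex 0.5 0.3 4.1
   vertex 5.0 2.1 4.4
  endloop
 endfacet
 facet normal -0.365 0.227 0.903
  outer loop
   vertex 4.1 4.9 4.4
   vertex 1.5 4.3 3.5
   vertex 0.5 0.3 4.1
  endloop
 endfacet
 facet normal 0.519 -0.787 -0.334
  outer loop
   vertex 0.7 0.2 2.2
   vertex 3.4 2.7 0.5
   vertex 5.0 2.1 4.4
  endloop
 endfacet
 facet normal 0.365 -0.927 0.087
  outer loop
   vertex 0.7 0.2 2.2
   vertex 5.0 2.1 4.4
   vertex 0.5 0.3 4.1
  endloop
 endfacet
 facet normal 0.242 -0.711 -0.661
  outer loop
   vertex 0.7 0.2 2.2
   vertex 0.4 1.4 0.8
   vertex 3.4 2.7 0.5
  endloop
 endfacet
 facet normal -0.940 -0.330 -0.082
  outer loop
   vertex 0.7 0.2 2.2
   vertex 0.5 0.3 4.1
   vertex 0.4 1.4 0.8
  endloop
 endfacet
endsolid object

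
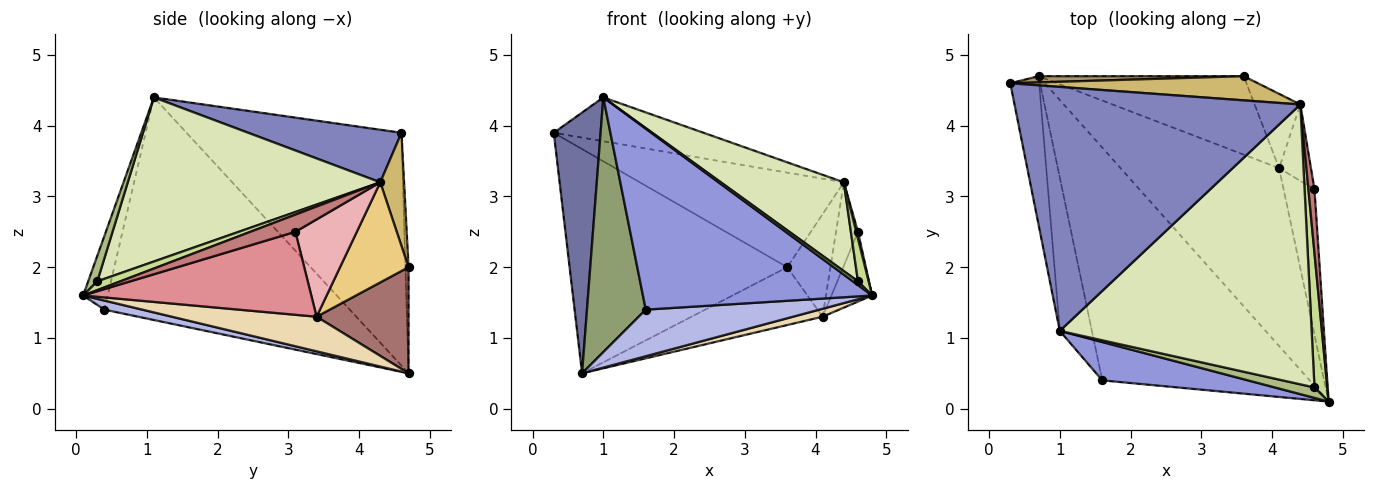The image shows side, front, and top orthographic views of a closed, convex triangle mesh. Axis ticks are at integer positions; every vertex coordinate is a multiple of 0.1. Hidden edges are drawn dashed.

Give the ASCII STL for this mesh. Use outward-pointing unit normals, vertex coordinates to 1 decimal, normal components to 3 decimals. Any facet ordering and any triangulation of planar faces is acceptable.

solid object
 facet normal -0.970 -0.211 -0.120
  outer loop
   vertex 0.7 4.7 0.5
   vertex 1.0 1.1 4.4
   vertex 0.3 4.6 3.9
  endloop
 endfacet
 facet normal 0.178 0.174 0.969
  outer loop
   vertex 4.4 4.3 3.2
   vertex 0.3 4.6 3.9
   vertex 1.0 1.1 4.4
  endloop
 endfacet
 facet normal -0.104 -0.973 0.206
  outer loop
   vertex 1.6 0.4 1.4
   vertex 4.8 0.1 1.6
   vertex 1.0 1.1 4.4
  endloop
 endfacet
 facet normal 0.043 -0.196 -0.980
  outer loop
   vertex 1.6 0.4 1.4
   vertex 0.7 4.7 0.5
   vertex 4.8 0.1 1.6
  endloop
 endfacet
 facet normal -0.963 -0.231 -0.139
  outer loop
   vertex 1.6 0.4 1.4
   vertex 1.0 1.1 4.4
   vertex 0.7 4.7 0.5
  endloop
 endfacet
 facet normal 0.518 -0.288 0.806
  outer loop
   vertex 4.6 0.3 1.8
   vertex 1.0 1.1 4.4
   vertex 4.8 0.1 1.6
  endloop
 endfacet
 facet normal 0.546 -0.252 0.799
  outer loop
   vertex 4.6 0.3 1.8
   vertex 4.8 0.1 1.6
   vertex 4.4 4.3 3.2
  endloop
 endfacet
 facet normal 0.528 -0.257 0.810
  outer loop
   vertex 4.6 0.3 1.8
   vertex 4.4 4.3 3.2
   vertex 1.0 1.1 4.4
  endloop
 endfacet
 facet normal -0.014 1.000 0.028
  outer loop
   vertex 3.6 4.7 2.0
   vertex 0.7 4.7 0.5
   vertex 0.3 4.6 3.9
  endloop
 endfacet
 facet normal 0.112 0.963 0.246
  outer loop
   vertex 3.6 4.7 2.0
   vertex 0.3 4.6 3.9
   vertex 4.4 4.3 3.2
  endloop
 endfacet
 facet normal 0.789 0.497 -0.360
  outer loop
   vertex 4.1 3.4 1.3
   vertex 3.6 4.7 2.0
   vertex 4.4 4.3 3.2
  endloop
 endfacet
 facet normal 0.213 -0.044 -0.976
  outer loop
   vertex 4.1 3.4 1.3
   vertex 4.8 0.1 1.6
   vertex 0.7 4.7 0.5
  endloop
 endfacet
 facet normal 0.384 0.548 -0.743
  outer loop
   vertex 4.1 3.4 1.3
   vertex 0.7 4.7 0.5
   vertex 3.6 4.7 2.0
  endloop
 endfacet
 facet normal 0.942 -0.037 0.333
  outer loop
   vertex 4.6 3.1 2.5
   vertex 4.4 4.3 3.2
   vertex 4.8 0.1 1.6
  endloop
 endfacet
 facet normal 0.924 0.165 -0.344
  outer loop
   vertex 4.6 3.1 2.5
   vertex 4.8 0.1 1.6
   vertex 4.1 3.4 1.3
  endloop
 endfacet
 facet normal 0.900 0.322 -0.294
  outer loop
   vertex 4.6 3.1 2.5
   vertex 4.1 3.4 1.3
   vertex 4.4 4.3 3.2
  endloop
 endfacet
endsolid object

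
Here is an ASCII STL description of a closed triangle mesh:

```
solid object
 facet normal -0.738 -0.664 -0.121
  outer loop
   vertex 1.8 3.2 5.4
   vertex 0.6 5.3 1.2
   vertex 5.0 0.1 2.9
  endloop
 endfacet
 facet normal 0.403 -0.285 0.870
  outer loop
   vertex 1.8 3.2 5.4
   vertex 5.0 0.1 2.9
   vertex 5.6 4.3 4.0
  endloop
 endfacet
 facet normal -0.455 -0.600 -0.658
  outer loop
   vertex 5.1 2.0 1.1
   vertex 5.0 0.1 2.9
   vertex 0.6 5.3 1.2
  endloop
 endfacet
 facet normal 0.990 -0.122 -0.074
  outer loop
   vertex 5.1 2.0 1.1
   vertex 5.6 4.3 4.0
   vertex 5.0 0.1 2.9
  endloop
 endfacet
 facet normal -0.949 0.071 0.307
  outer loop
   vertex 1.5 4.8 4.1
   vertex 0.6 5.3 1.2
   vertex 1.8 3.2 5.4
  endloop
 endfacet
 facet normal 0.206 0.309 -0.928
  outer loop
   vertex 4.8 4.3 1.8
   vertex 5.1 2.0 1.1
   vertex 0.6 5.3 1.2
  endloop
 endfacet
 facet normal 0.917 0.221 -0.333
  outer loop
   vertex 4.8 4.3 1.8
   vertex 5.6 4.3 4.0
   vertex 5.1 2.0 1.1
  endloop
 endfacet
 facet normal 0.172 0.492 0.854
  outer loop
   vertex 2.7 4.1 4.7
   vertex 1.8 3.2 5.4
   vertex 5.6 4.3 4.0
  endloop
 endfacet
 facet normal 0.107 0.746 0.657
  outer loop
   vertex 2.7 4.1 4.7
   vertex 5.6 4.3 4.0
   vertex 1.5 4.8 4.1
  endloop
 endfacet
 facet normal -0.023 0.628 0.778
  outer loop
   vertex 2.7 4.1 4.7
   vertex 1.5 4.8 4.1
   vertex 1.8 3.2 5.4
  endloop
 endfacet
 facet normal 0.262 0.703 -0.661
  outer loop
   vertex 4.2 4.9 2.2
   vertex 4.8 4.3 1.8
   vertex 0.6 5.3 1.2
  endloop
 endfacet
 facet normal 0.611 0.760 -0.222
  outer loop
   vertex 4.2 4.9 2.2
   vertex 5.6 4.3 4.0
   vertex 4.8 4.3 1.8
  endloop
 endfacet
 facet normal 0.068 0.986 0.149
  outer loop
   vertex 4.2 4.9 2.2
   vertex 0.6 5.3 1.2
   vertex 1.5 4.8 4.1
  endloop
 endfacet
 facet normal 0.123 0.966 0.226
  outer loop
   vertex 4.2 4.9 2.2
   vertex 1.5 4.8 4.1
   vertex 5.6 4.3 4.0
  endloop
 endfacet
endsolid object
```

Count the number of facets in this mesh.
14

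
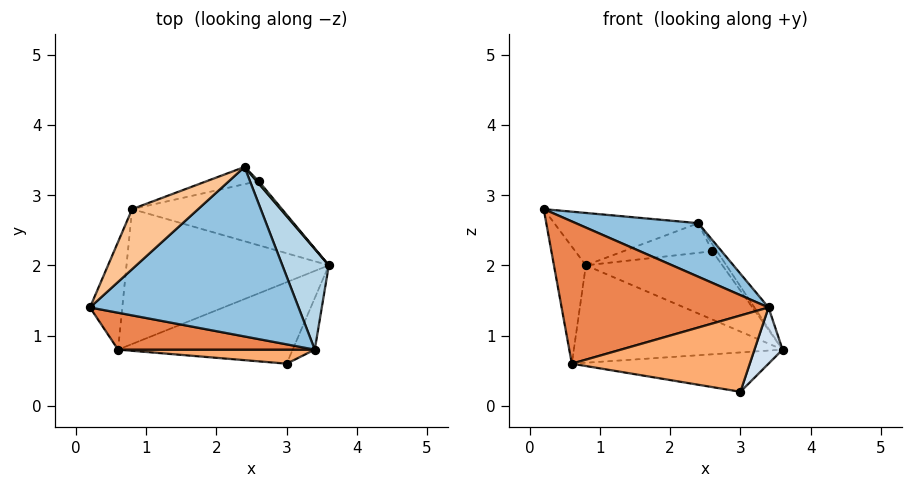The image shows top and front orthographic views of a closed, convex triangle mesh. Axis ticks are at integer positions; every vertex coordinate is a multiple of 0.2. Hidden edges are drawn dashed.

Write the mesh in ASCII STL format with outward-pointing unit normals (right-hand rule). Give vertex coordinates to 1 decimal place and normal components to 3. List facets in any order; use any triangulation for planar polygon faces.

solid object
 facet normal -0.113 0.432 -0.895
  outer loop
   vertex 0.6 0.8 0.6
   vertex 3.6 2.0 0.8
   vertex 3.0 0.6 0.2
  endloop
 endfacet
 facet normal 0.339 -0.283 0.897
  outer loop
   vertex 3.4 0.8 1.4
   vertex 2.4 3.4 2.6
   vertex 0.2 1.4 2.8
  endloop
 endfacet
 facet normal 0.863 0.104 0.495
  outer loop
   vertex 3.4 0.8 1.4
   vertex 3.6 2.0 0.8
   vertex 2.4 3.4 2.6
  endloop
 endfacet
 facet normal 0.923 -0.284 -0.260
  outer loop
   vertex 3.4 0.8 1.4
   vertex 3.0 0.6 0.2
   vertex 3.6 2.0 0.8
  endloop
 endfacet
 facet normal -0.072 -0.966 0.250
  outer loop
   vertex 3.4 0.8 1.4
   vertex 0.2 1.4 2.8
   vertex 0.6 0.8 0.6
  endloop
 endfacet
 facet normal -0.052 -0.982 0.181
  outer loop
   vertex 3.4 0.8 1.4
   vertex 0.6 0.8 0.6
   vertex 3.0 0.6 0.2
  endloop
 endfacet
 facet normal -0.468 0.581 0.666
  outer loop
   vertex 0.8 2.8 2.0
   vertex 0.2 1.4 2.8
   vertex 2.4 3.4 2.6
  endloop
 endfacet
 facet normal -0.934 0.262 -0.241
  outer loop
   vertex 0.8 2.8 2.0
   vertex 0.6 0.8 0.6
   vertex 0.2 1.4 2.8
  endloop
 endfacet
 facet normal -0.177 0.576 -0.798
  outer loop
   vertex 0.8 2.8 2.0
   vertex 3.6 2.0 0.8
   vertex 0.6 0.8 0.6
  endloop
 endfacet
 facet normal 0.845 0.507 0.169
  outer loop
   vertex 2.6 3.2 2.2
   vertex 2.4 3.4 2.6
   vertex 3.6 2.0 0.8
  endloop
 endfacet
 facet normal -0.085 0.726 -0.683
  outer loop
   vertex 2.6 3.2 2.2
   vertex 3.6 2.0 0.8
   vertex 0.8 2.8 2.0
  endloop
 endfacet
 facet normal -0.135 0.857 -0.496
  outer loop
   vertex 2.6 3.2 2.2
   vertex 0.8 2.8 2.0
   vertex 2.4 3.4 2.6
  endloop
 endfacet
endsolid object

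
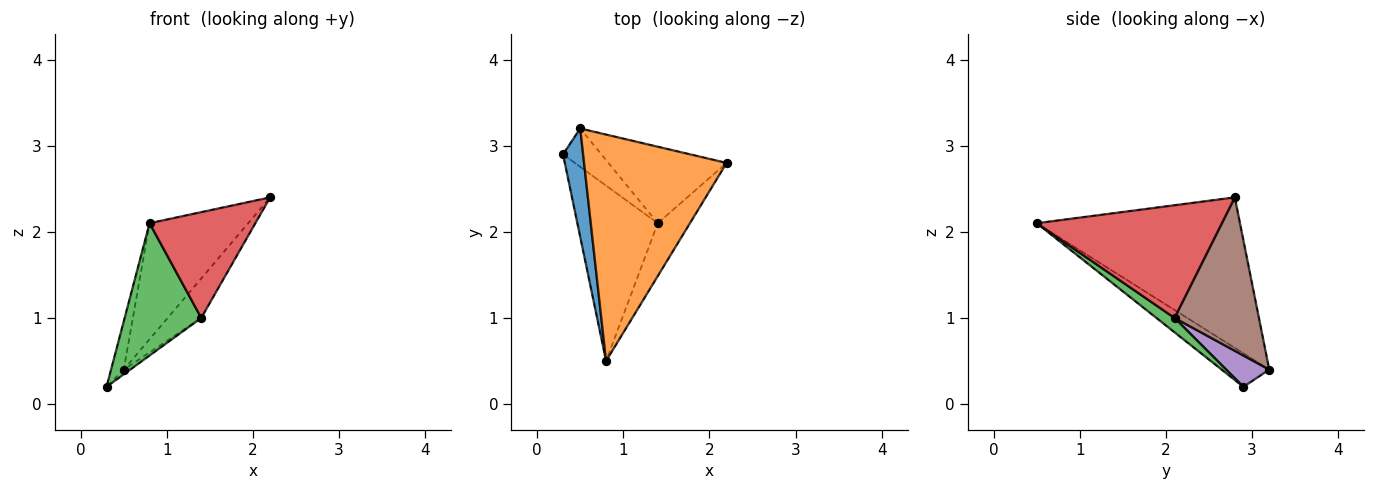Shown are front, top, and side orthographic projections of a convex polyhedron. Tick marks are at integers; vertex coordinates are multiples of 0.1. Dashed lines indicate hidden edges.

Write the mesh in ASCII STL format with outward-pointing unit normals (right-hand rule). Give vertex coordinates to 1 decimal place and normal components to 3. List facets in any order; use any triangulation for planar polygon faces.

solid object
 facet normal -0.836 0.223 0.502
  outer loop
   vertex 0.5 3.2 0.4
   vertex 0.3 2.9 0.2
   vertex 0.8 0.5 2.1
  endloop
 endfacet
 facet normal -0.685 0.332 0.649
  outer loop
   vertex 0.5 3.2 0.4
   vertex 0.8 0.5 2.1
   vertex 2.2 2.8 2.4
  endloop
 endfacet
 facet normal 0.141 -0.596 -0.790
  outer loop
   vertex 1.4 2.1 1.0
   vertex 0.8 0.5 2.1
   vertex 0.3 2.9 0.2
  endloop
 endfacet
 facet normal 0.843 -0.482 -0.241
  outer loop
   vertex 1.4 2.1 1.0
   vertex 2.2 2.8 2.4
   vertex 0.8 0.5 2.1
  endloop
 endfacet
 facet normal 0.630 0.094 -0.771
  outer loop
   vertex 1.4 2.1 1.0
   vertex 0.3 2.9 0.2
   vertex 0.5 3.2 0.4
  endloop
 endfacet
 facet normal 0.756 0.301 -0.582
  outer loop
   vertex 1.4 2.1 1.0
   vertex 0.5 3.2 0.4
   vertex 2.2 2.8 2.4
  endloop
 endfacet
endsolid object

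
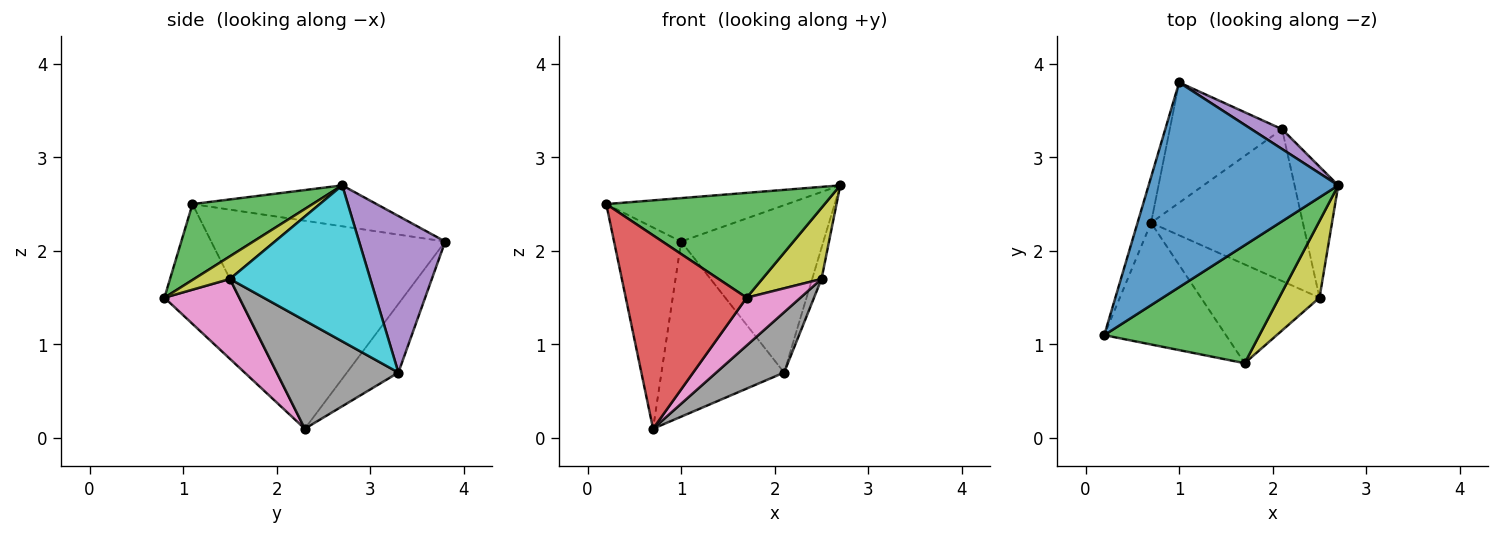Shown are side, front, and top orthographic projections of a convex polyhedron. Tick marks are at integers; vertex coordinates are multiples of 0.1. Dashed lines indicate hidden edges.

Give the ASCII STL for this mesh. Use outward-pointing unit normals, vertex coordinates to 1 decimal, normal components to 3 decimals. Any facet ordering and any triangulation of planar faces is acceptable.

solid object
 facet normal -0.206 0.203 0.957
  outer loop
   vertex 1.0 3.8 2.1
   vertex 0.2 1.1 2.5
   vertex 2.7 2.7 2.7
  endloop
 endfacet
 facet normal -0.959 0.275 -0.062
  outer loop
   vertex 0.7 2.3 0.1
   vertex 0.2 1.1 2.5
   vertex 1.0 3.8 2.1
  endloop
 endfacet
 facet normal 0.343 -0.624 0.702
  outer loop
   vertex 1.7 0.8 1.5
   vertex 2.7 2.7 2.7
   vertex 0.2 1.1 2.5
  endloop
 endfacet
 facet normal -0.464 -0.750 -0.472
  outer loop
   vertex 1.7 0.8 1.5
   vertex 0.2 1.1 2.5
   vertex 0.7 2.3 0.1
  endloop
 endfacet
 facet normal 0.515 0.851 0.101
  outer loop
   vertex 2.1 3.3 0.7
   vertex 1.0 3.8 2.1
   vertex 2.7 2.7 2.7
  endloop
 endfacet
 facet normal -0.327 0.779 -0.535
  outer loop
   vertex 2.1 3.3 0.7
   vertex 0.7 2.3 0.1
   vertex 1.0 3.8 2.1
  endloop
 endfacet
 facet normal 0.518 -0.373 -0.770
  outer loop
   vertex 2.5 1.5 1.7
   vertex 1.7 0.8 1.5
   vertex 0.7 2.3 0.1
  endloop
 endfacet
 facet normal 0.552 -0.308 -0.775
  outer loop
   vertex 2.5 1.5 1.7
   vertex 0.7 2.3 0.1
   vertex 2.1 3.3 0.7
  endloop
 endfacet
 facet normal 0.380 -0.629 0.678
  outer loop
   vertex 2.5 1.5 1.7
   vertex 2.7 2.7 2.7
   vertex 1.7 0.8 1.5
  endloop
 endfacet
 facet normal 0.961 0.064 -0.269
  outer loop
   vertex 2.5 1.5 1.7
   vertex 2.1 3.3 0.7
   vertex 2.7 2.7 2.7
  endloop
 endfacet
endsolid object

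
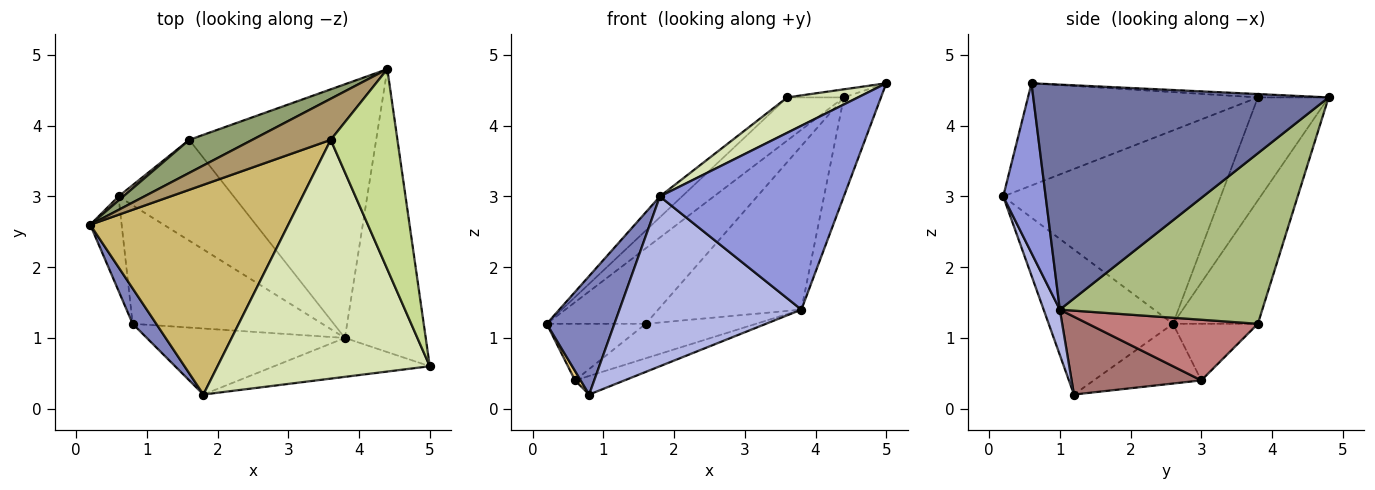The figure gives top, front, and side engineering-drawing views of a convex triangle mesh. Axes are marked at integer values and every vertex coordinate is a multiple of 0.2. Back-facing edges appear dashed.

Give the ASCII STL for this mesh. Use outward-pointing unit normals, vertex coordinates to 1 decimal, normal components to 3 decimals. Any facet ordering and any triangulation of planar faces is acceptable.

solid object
 facet normal 0.935 0.118 -0.336
  outer loop
   vertex 3.8 1.0 1.4
   vertex 4.4 4.8 4.4
   vertex 5.0 0.6 4.6
  endloop
 endfacet
 facet normal -0.869 -0.474 0.141
  outer loop
   vertex 1.8 0.2 3.0
   vertex 0.2 2.6 1.2
   vertex 0.8 1.2 0.2
  endloop
 endfacet
 facet normal 0.220 -0.954 -0.202
  outer loop
   vertex 1.8 0.2 3.0
   vertex 3.8 1.0 1.4
   vertex 5.0 0.6 4.6
  endloop
 endfacet
 facet normal 0.083 -0.929 -0.361
  outer loop
   vertex 1.8 0.2 3.0
   vertex 0.8 1.2 0.2
   vertex 3.8 1.0 1.4
  endloop
 endfacet
 facet normal -0.618 0.721 0.315
  outer loop
   vertex 1.6 3.8 1.2
   vertex 0.2 2.6 1.2
   vertex 4.4 4.8 4.4
  endloop
 endfacet
 facet normal 0.608 0.430 -0.667
  outer loop
   vertex 1.6 3.8 1.2
   vertex 4.4 4.8 4.4
   vertex 3.8 1.0 1.4
  endloop
 endfacet
 facet normal -0.050 0.040 0.998
  outer loop
   vertex 3.6 3.8 4.4
   vertex 5.0 0.6 4.6
   vertex 4.4 4.8 4.4
  endloop
 endfacet
 facet normal -0.430 -0.132 0.893
  outer loop
   vertex 3.6 3.8 4.4
   vertex 1.8 0.2 3.0
   vertex 5.0 0.6 4.6
  endloop
 endfacet
 facet normal -0.671 0.537 0.512
  outer loop
   vertex 3.6 3.8 4.4
   vertex 4.4 4.8 4.4
   vertex 0.2 2.6 1.2
  endloop
 endfacet
 facet normal -0.697 0.071 0.714
  outer loop
   vertex 3.6 3.8 4.4
   vertex 0.2 2.6 1.2
   vertex 1.8 0.2 3.0
  endloop
 endfacet
 facet normal -0.884 -0.047 -0.465
  outer loop
   vertex 0.6 3.0 0.4
   vertex 0.8 1.2 0.2
   vertex 0.2 2.6 1.2
  endloop
 endfacet
 facet normal -0.650 0.758 0.054
  outer loop
   vertex 0.6 3.0 0.4
   vertex 0.2 2.6 1.2
   vertex 1.6 3.8 1.2
  endloop
 endfacet
 facet normal 0.376 0.143 -0.916
  outer loop
   vertex 0.6 3.0 0.4
   vertex 3.8 1.0 1.4
   vertex 0.8 1.2 0.2
  endloop
 endfacet
 facet normal 0.446 0.290 -0.847
  outer loop
   vertex 0.6 3.0 0.4
   vertex 1.6 3.8 1.2
   vertex 3.8 1.0 1.4
  endloop
 endfacet
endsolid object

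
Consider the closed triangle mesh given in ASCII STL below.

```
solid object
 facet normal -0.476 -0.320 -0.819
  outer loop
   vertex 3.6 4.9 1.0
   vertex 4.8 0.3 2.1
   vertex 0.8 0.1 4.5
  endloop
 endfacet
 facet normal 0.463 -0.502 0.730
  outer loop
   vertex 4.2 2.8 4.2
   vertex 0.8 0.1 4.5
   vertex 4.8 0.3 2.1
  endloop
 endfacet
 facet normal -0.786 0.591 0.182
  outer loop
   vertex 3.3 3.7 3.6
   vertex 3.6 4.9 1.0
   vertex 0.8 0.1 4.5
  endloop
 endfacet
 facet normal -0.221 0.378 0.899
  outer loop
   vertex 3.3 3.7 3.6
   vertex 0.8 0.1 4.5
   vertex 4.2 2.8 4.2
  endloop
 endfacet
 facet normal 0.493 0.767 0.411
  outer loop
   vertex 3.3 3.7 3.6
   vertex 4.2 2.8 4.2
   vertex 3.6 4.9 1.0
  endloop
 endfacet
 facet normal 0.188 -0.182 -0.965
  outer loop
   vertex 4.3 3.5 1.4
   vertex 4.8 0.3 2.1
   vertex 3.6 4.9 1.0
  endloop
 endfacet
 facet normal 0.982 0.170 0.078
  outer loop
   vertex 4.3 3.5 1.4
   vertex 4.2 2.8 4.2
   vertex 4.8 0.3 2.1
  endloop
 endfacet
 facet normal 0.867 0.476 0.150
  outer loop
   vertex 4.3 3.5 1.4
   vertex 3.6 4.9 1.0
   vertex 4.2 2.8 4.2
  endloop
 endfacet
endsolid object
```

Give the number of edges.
12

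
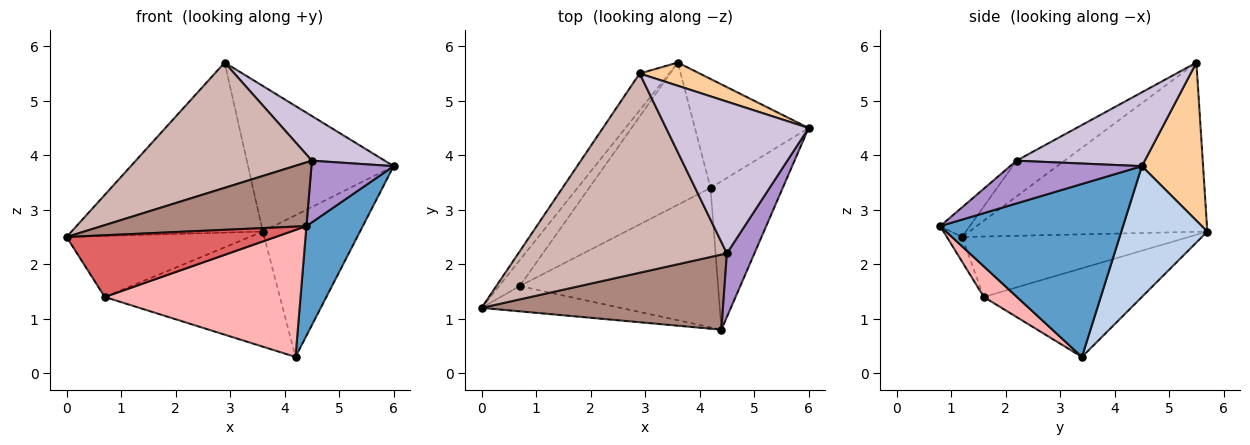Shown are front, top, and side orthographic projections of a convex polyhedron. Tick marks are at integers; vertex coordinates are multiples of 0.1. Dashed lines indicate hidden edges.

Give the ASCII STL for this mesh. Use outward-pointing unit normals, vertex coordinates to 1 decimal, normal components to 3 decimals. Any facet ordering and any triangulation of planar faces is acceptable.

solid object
 facet normal 0.888 -0.274 -0.370
  outer loop
   vertex 4.2 3.4 0.3
   vertex 6.0 4.5 3.8
   vertex 4.4 0.8 2.7
  endloop
 endfacet
 facet normal 0.574 0.649 -0.499
  outer loop
   vertex 3.6 5.7 2.6
   vertex 6.0 4.5 3.8
   vertex 4.2 3.4 0.3
  endloop
 endfacet
 facet normal -0.772 0.621 -0.134
  outer loop
   vertex 2.9 5.5 5.7
   vertex 3.6 5.7 2.6
   vertex 0.0 1.2 2.5
  endloop
 endfacet
 facet normal 0.383 0.912 0.145
  outer loop
   vertex 2.9 5.5 5.7
   vertex 6.0 4.5 3.8
   vertex 3.6 5.7 2.6
  endloop
 endfacet
 facet normal -0.752 0.607 -0.258
  outer loop
   vertex 0.7 1.6 1.4
   vertex 0.0 1.2 2.5
   vertex 3.6 5.7 2.6
  endloop
 endfacet
 facet normal -0.494 0.547 -0.676
  outer loop
   vertex 0.7 1.6 1.4
   vertex 3.6 5.7 2.6
   vertex 4.2 3.4 0.3
  endloop
 endfacet
 facet normal -0.067 -0.923 -0.378
  outer loop
   vertex 0.7 1.6 1.4
   vertex 4.4 0.8 2.7
   vertex 0.0 1.2 2.5
  endloop
 endfacet
 facet normal 0.113 -0.669 -0.734
  outer loop
   vertex 0.7 1.6 1.4
   vertex 4.2 3.4 0.3
   vertex 4.4 0.8 2.7
  endloop
 endfacet
 facet normal 0.744 -0.465 0.480
  outer loop
   vertex 4.5 2.2 3.9
   vertex 4.4 0.8 2.7
   vertex 6.0 4.5 3.8
  endloop
 endfacet
 facet normal 0.445 -0.253 0.859
  outer loop
   vertex 4.5 2.2 3.9
   vertex 6.0 4.5 3.8
   vertex 2.9 5.5 5.7
  endloop
 endfacet
 facet normal -0.093 -0.644 0.759
  outer loop
   vertex 4.5 2.2 3.9
   vertex 0.0 1.2 2.5
   vertex 4.4 0.8 2.7
  endloop
 endfacet
 facet normal -0.144 -0.527 0.838
  outer loop
   vertex 4.5 2.2 3.9
   vertex 2.9 5.5 5.7
   vertex 0.0 1.2 2.5
  endloop
 endfacet
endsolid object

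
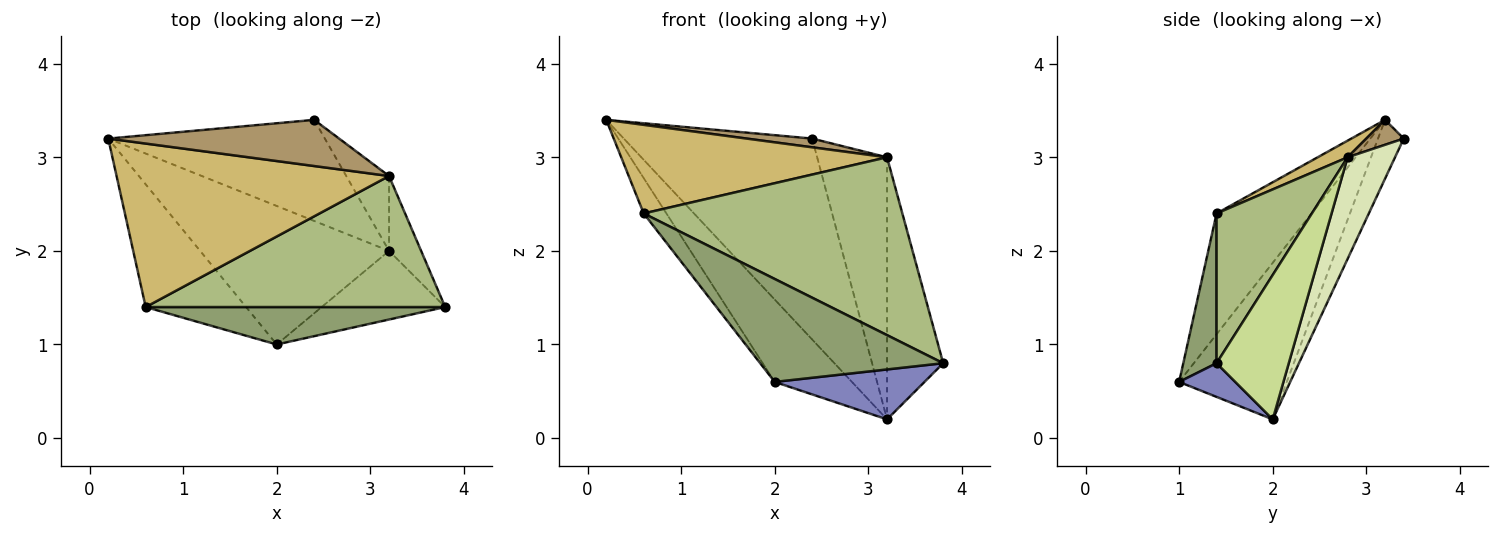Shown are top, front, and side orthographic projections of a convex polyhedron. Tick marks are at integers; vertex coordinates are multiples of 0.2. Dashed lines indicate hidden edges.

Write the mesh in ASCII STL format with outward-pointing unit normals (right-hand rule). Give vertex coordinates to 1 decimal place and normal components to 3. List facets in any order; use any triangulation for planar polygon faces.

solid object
 facet normal -0.580 0.416 -0.700
  outer loop
   vertex 3.2 2.0 0.2
   vertex 2.0 1.0 0.6
   vertex 0.2 3.2 3.4
  endloop
 endfacet
 facet normal 0.215 -0.574 -0.790
  outer loop
   vertex 3.2 2.0 0.2
   vertex 3.8 1.4 0.8
   vertex 2.0 1.0 0.6
  endloop
 endfacet
 facet normal -0.121 0.887 -0.446
  outer loop
   vertex 2.4 3.4 3.2
   vertex 3.2 2.0 0.2
   vertex 0.2 3.2 3.4
  endloop
 endfacet
 facet normal -0.756 0.181 -0.629
  outer loop
   vertex 0.6 1.4 2.4
   vertex 0.2 3.2 3.4
   vertex 2.0 1.0 0.6
  endloop
 endfacet
 facet normal 0.168 -0.926 0.337
  outer loop
   vertex 0.6 1.4 2.4
   vertex 2.0 1.0 0.6
   vertex 3.8 1.4 0.8
  endloop
 endfacet
 facet normal 0.284 -0.772 0.569
  outer loop
   vertex 3.2 2.8 3.0
   vertex 0.6 1.4 2.4
   vertex 3.8 1.4 0.8
  endloop
 endfacet
 facet normal 0.777 0.605 -0.173
  outer loop
   vertex 3.2 2.8 3.0
   vertex 3.8 1.4 0.8
   vertex 3.2 2.0 0.2
  endloop
 endfacet
 facet normal 0.546 0.805 -0.230
  outer loop
   vertex 3.2 2.8 3.0
   vertex 3.2 2.0 0.2
   vertex 2.4 3.4 3.2
  endloop
 endfacet
 facet normal 0.106 -0.185 0.977
  outer loop
   vertex 3.2 2.8 3.0
   vertex 2.4 3.4 3.2
   vertex 0.2 3.2 3.4
  endloop
 endfacet
 facet normal 0.054 -0.476 0.878
  outer loop
   vertex 3.2 2.8 3.0
   vertex 0.2 3.2 3.4
   vertex 0.6 1.4 2.4
  endloop
 endfacet
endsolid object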